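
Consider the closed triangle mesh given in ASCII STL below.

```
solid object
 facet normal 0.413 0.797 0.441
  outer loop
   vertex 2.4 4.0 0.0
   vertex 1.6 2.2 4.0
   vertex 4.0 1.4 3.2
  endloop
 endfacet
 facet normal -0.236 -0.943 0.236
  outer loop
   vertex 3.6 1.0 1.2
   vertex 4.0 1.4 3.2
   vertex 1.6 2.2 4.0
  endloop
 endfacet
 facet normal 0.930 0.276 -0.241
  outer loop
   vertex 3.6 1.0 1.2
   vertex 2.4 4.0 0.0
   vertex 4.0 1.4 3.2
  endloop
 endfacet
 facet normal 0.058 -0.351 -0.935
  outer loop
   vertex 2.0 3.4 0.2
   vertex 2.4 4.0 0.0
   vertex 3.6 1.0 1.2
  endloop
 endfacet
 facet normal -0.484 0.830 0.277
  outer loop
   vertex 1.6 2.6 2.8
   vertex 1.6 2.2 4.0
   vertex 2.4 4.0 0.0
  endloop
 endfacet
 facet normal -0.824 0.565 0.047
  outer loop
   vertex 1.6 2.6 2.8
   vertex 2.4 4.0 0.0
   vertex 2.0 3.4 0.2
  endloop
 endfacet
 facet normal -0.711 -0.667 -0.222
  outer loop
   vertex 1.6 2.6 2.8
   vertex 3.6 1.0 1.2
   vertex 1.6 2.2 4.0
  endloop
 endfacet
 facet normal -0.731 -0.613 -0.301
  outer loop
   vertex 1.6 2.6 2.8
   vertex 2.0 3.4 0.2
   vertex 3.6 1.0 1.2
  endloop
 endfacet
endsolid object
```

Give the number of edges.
12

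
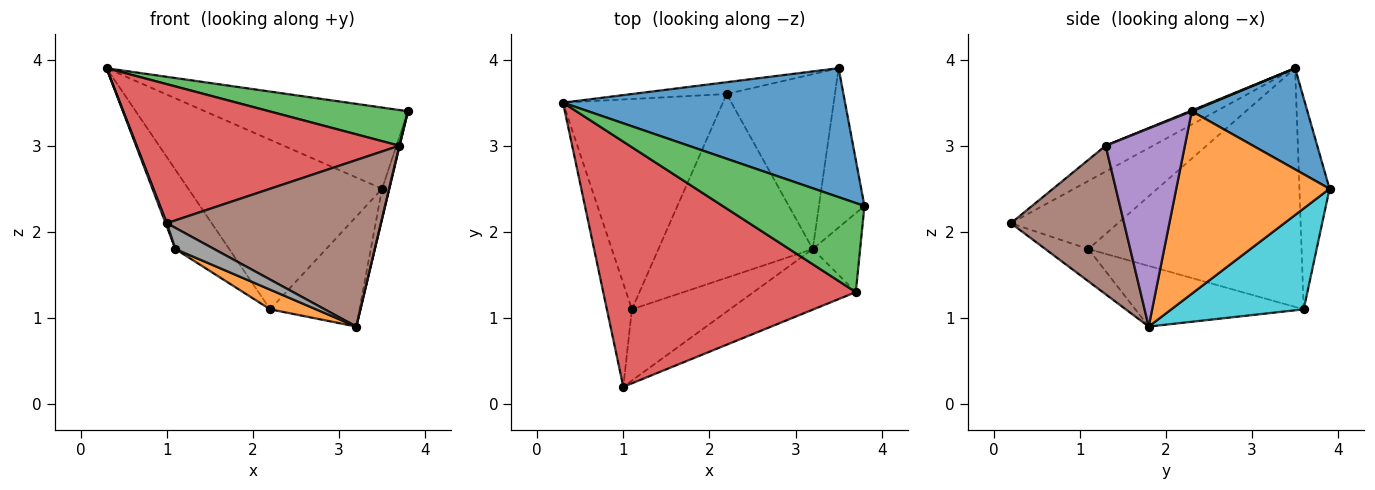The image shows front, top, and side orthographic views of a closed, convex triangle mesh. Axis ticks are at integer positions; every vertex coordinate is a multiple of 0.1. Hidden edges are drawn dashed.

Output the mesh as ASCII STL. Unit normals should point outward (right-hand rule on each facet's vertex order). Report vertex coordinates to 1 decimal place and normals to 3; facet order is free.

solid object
 facet normal 0.290 0.510 0.810
  outer loop
   vertex 3.5 3.9 2.5
   vertex 0.3 3.5 3.9
   vertex 3.8 2.3 3.4
  endloop
 endfacet
 facet normal 0.969 0.046 -0.242
  outer loop
   vertex 3.5 3.9 2.5
   vertex 3.8 2.3 3.4
   vertex 3.2 1.8 0.9
  endloop
 endfacet
 facet normal 0.005 -0.372 0.928
  outer loop
   vertex 3.7 1.3 3.0
   vertex 3.8 2.3 3.4
   vertex 0.3 3.5 3.9
  endloop
 endfacet
 facet normal -0.089 -0.491 0.866
  outer loop
   vertex 3.7 1.3 3.0
   vertex 0.3 3.5 3.9
   vertex 1.0 0.2 2.1
  endloop
 endfacet
 facet normal 0.973 -0.004 -0.233
  outer loop
   vertex 3.7 1.3 3.0
   vertex 3.2 1.8 0.9
   vertex 3.8 2.3 3.4
  endloop
 endfacet
 facet normal 0.445 -0.842 -0.306
  outer loop
   vertex 3.7 1.3 3.0
   vertex 1.0 0.2 2.1
   vertex 3.2 1.8 0.9
  endloop
 endfacet
 facet normal -0.938 -0.011 -0.345
  outer loop
   vertex 1.1 1.1 1.8
   vertex 1.0 0.2 2.1
   vertex 0.3 3.5 3.9
  endloop
 endfacet
 facet normal -0.301 -0.271 -0.914
  outer loop
   vertex 1.1 1.1 1.8
   vertex 3.2 1.8 0.9
   vertex 1.0 0.2 2.1
  endloop
 endfacet
 facet normal -0.153 0.986 -0.069
  outer loop
   vertex 2.2 3.6 1.1
   vertex 0.3 3.5 3.9
   vertex 3.5 3.9 2.5
  endloop
 endfacet
 facet normal 0.619 0.418 -0.665
  outer loop
   vertex 2.2 3.6 1.1
   vertex 3.5 3.9 2.5
   vertex 3.2 1.8 0.9
  endloop
 endfacet
 facet normal -0.813 0.205 -0.545
  outer loop
   vertex 2.2 3.6 1.1
   vertex 1.1 1.1 1.8
   vertex 0.3 3.5 3.9
  endloop
 endfacet
 facet normal -0.364 -0.099 -0.926
  outer loop
   vertex 2.2 3.6 1.1
   vertex 3.2 1.8 0.9
   vertex 1.1 1.1 1.8
  endloop
 endfacet
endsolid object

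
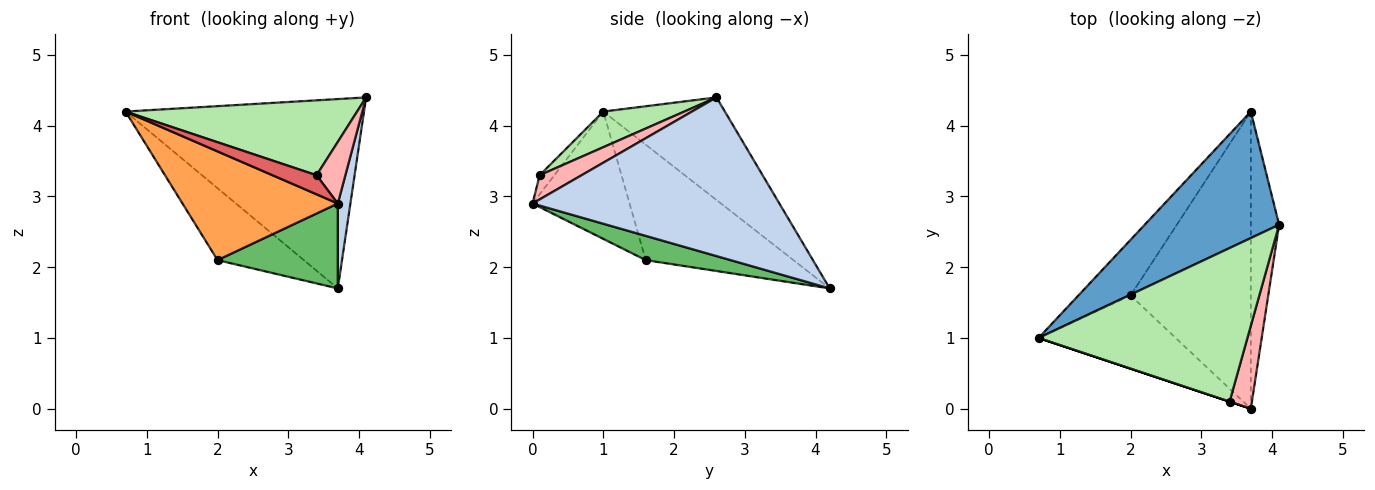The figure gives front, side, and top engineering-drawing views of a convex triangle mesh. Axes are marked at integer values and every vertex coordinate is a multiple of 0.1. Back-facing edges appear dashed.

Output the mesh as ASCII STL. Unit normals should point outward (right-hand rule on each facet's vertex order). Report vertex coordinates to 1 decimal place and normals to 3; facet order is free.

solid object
 facet normal -0.390 0.766 0.511
  outer loop
   vertex 3.7 4.2 1.7
   vertex 0.7 1.0 4.2
   vertex 4.1 2.6 4.4
  endloop
 endfacet
 facet normal 0.983 -0.050 -0.175
  outer loop
   vertex 3.7 4.2 1.7
   vertex 4.1 2.6 4.4
   vertex 3.7 0.0 2.9
  endloop
 endfacet
 facet normal -0.460 -0.737 -0.495
  outer loop
   vertex 2.0 1.6 2.1
   vertex 3.7 0.0 2.9
   vertex 0.7 1.0 4.2
  endloop
 endfacet
 facet normal -0.804 0.470 -0.364
  outer loop
   vertex 2.0 1.6 2.1
   vertex 0.7 1.0 4.2
   vertex 3.7 4.2 1.7
  endloop
 endfacet
 facet normal 0.190 -0.270 -0.944
  outer loop
   vertex 2.0 1.6 2.1
   vertex 3.7 4.2 1.7
   vertex 3.7 0.0 2.9
  endloop
 endfacet
 facet normal 0.152 -0.433 0.888
  outer loop
   vertex 3.4 0.1 3.3
   vertex 4.1 2.6 4.4
   vertex 0.7 1.0 4.2
  endloop
 endfacet
 facet normal -0.316 -0.949 0.000
  outer loop
   vertex 3.4 0.1 3.3
   vertex 0.7 1.0 4.2
   vertex 3.7 0.0 2.9
  endloop
 endfacet
 facet normal 0.657 -0.450 0.605
  outer loop
   vertex 3.4 0.1 3.3
   vertex 3.7 0.0 2.9
   vertex 4.1 2.6 4.4
  endloop
 endfacet
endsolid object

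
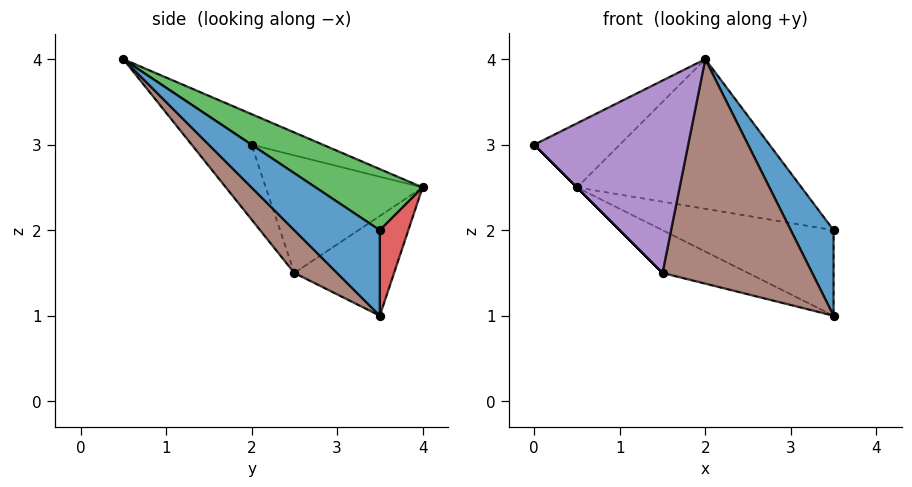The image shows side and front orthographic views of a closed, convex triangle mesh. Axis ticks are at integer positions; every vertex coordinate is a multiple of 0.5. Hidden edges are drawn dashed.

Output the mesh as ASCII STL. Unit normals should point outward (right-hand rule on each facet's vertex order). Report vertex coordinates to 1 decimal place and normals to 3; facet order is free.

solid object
 facet normal 0.894 -0.447 0.000
  outer loop
   vertex 3.5 3.5 1.0
   vertex 3.5 3.5 2.0
   vertex 2.0 0.5 4.0
  endloop
 endfacet
 facet normal -0.243 0.292 0.925
  outer loop
   vertex 0.5 4.0 2.5
   vertex 0.0 2.0 3.0
   vertex 2.0 0.5 4.0
  endloop
 endfacet
 facet normal 0.220 0.462 0.859
  outer loop
   vertex 0.5 4.0 2.5
   vertex 2.0 0.5 4.0
   vertex 3.5 3.5 2.0
  endloop
 endfacet
 facet normal 0.164 0.986 0.000
  outer loop
   vertex 0.5 4.0 2.5
   vertex 3.5 3.5 2.0
   vertex 3.5 3.5 1.0
  endloop
 endfacet
 facet normal -0.301 -0.773 -0.558
  outer loop
   vertex 1.5 2.5 1.5
   vertex 2.0 0.5 4.0
   vertex 0.0 2.0 3.0
  endloop
 endfacet
 facet normal 0.212 -0.742 -0.636
  outer loop
   vertex 1.5 2.5 1.5
   vertex 3.5 3.5 1.0
   vertex 2.0 0.5 4.0
  endloop
 endfacet
 facet normal -0.707 0.000 -0.707
  outer loop
   vertex 1.5 2.5 1.5
   vertex 0.0 2.0 3.0
   vertex 0.5 4.0 2.5
  endloop
 endfacet
 facet normal -0.379 0.325 -0.866
  outer loop
   vertex 1.5 2.5 1.5
   vertex 0.5 4.0 2.5
   vertex 3.5 3.5 1.0
  endloop
 endfacet
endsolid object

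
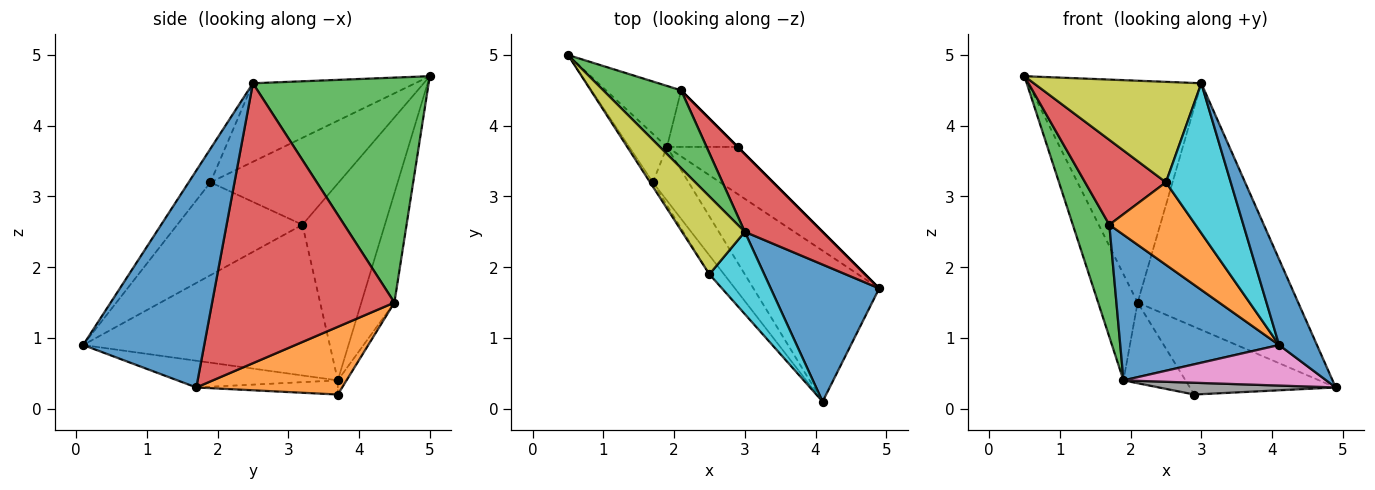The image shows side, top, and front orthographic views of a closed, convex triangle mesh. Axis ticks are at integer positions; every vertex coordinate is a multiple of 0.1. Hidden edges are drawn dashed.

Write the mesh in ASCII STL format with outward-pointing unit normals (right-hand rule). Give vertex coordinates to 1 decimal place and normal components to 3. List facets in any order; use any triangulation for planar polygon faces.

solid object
 facet normal 0.861 -0.269 0.431
  outer loop
   vertex 3.0 2.5 4.6
   vertex 4.1 0.1 0.9
   vertex 4.9 1.7 0.3
  endloop
 endfacet
 facet normal 0.707 0.707 0.000
  outer loop
   vertex 2.1 4.5 1.5
   vertex 4.9 1.7 0.3
   vertex 2.9 3.7 0.2
  endloop
 endfacet
 facet normal 0.691 0.682 0.239
  outer loop
   vertex 2.1 4.5 1.5
   vertex 0.5 5.0 4.7
   vertex 3.0 2.5 4.6
  endloop
 endfacet
 facet normal 0.735 0.647 0.204
  outer loop
   vertex 2.1 4.5 1.5
   vertex 3.0 2.5 4.6
   vertex 4.9 1.7 0.3
  endloop
 endfacet
 facet normal -0.588 0.702 -0.403
  outer loop
   vertex 1.9 3.7 0.4
   vertex 0.5 5.0 4.7
   vertex 2.1 4.5 1.5
  endloop
 endfacet
 facet normal -0.114 0.813 -0.571
  outer loop
   vertex 1.9 3.7 0.4
   vertex 2.1 4.5 1.5
   vertex 2.9 3.7 0.2
  endloop
 endfacet
 facet normal -0.201 -0.254 -0.946
  outer loop
   vertex 1.9 3.7 0.4
   vertex 4.9 1.7 0.3
   vertex 4.1 0.1 0.9
  endloop
 endfacet
 facet normal -0.190 -0.238 -0.952
  outer loop
   vertex 1.9 3.7 0.4
   vertex 2.9 3.7 0.2
   vertex 4.9 1.7 0.3
  endloop
 endfacet
 facet normal -0.608 -0.628 0.486
  outer loop
   vertex 2.5 1.9 3.2
   vertex 3.0 2.5 4.6
   vertex 0.5 5.0 4.7
  endloop
 endfacet
 facet normal -0.283 -0.841 0.461
  outer loop
   vertex 2.5 1.9 3.2
   vertex 4.1 0.1 0.9
   vertex 3.0 2.5 4.6
  endloop
 endfacet
 facet normal -0.824 -0.531 -0.196
  outer loop
   vertex 1.7 3.2 2.6
   vertex 1.9 3.7 0.4
   vertex 4.1 0.1 0.9
  endloop
 endfacet
 facet normal -0.817 -0.562 -0.128
  outer loop
   vertex 1.7 3.2 2.6
   vertex 4.1 0.1 0.9
   vertex 2.5 1.9 3.2
  endloop
 endfacet
 facet normal -0.901 -0.399 -0.173
  outer loop
   vertex 1.7 3.2 2.6
   vertex 0.5 5.0 4.7
   vertex 1.9 3.7 0.4
  endloop
 endfacet
 facet normal -0.846 -0.533 -0.027
  outer loop
   vertex 1.7 3.2 2.6
   vertex 2.5 1.9 3.2
   vertex 0.5 5.0 4.7
  endloop
 endfacet
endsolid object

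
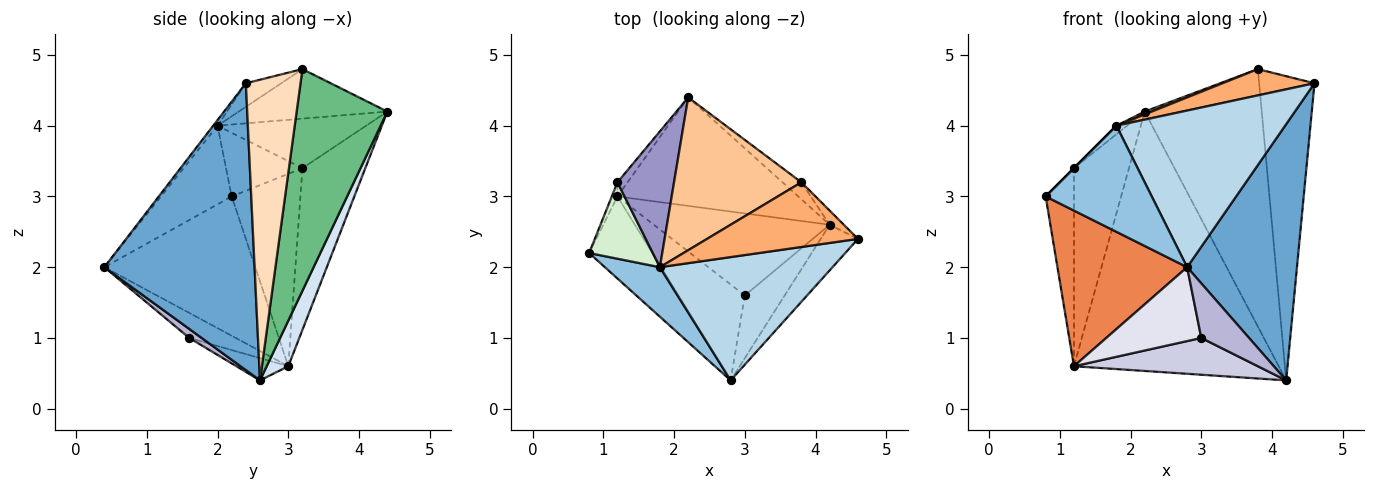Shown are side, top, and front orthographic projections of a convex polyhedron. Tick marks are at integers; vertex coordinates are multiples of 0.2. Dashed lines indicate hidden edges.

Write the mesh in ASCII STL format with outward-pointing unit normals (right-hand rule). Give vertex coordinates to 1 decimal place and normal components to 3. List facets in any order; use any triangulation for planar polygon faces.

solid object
 facet normal 0.803 -0.587 -0.104
  outer loop
   vertex 2.8 0.4 2.0
   vertex 4.2 2.6 0.4
   vertex 4.6 2.4 4.6
  endloop
 endfacet
 facet normal -0.517 -0.776 0.362
  outer loop
   vertex 1.8 2.0 4.0
   vertex 0.8 2.2 3.0
   vertex 2.8 0.4 2.0
  endloop
 endfacet
 facet normal -0.020 -0.786 0.618
  outer loop
   vertex 1.8 2.0 4.0
   vertex 2.8 0.4 2.0
   vertex 4.6 2.4 4.6
  endloop
 endfacet
 facet normal 0.097 0.918 -0.384
  outer loop
   vertex 1.2 3.0 0.6
   vertex 2.2 4.4 4.2
   vertex 4.2 2.6 0.4
  endloop
 endfacet
 facet normal -0.717 -0.616 -0.325
  outer loop
   vertex 1.2 3.0 0.6
   vertex 2.8 0.4 2.0
   vertex 0.8 2.2 3.0
  endloop
 endfacet
 facet normal -0.143 -0.372 0.917
  outer loop
   vertex 3.8 3.2 4.8
   vertex 1.8 2.0 4.0
   vertex 4.6 2.4 4.6
  endloop
 endfacet
 facet normal -0.362 -0.017 0.932
  outer loop
   vertex 3.8 3.2 4.8
   vertex 2.2 4.4 4.2
   vertex 1.8 2.0 4.0
  endloop
 endfacet
 facet normal 0.703 0.711 -0.033
  outer loop
   vertex 3.8 3.2 4.8
   vertex 4.6 2.4 4.6
   vertex 4.2 2.6 0.4
  endloop
 endfacet
 facet normal 0.612 0.789 -0.052
  outer loop
   vertex 3.8 3.2 4.8
   vertex 4.2 2.6 0.4
   vertex 2.2 4.4 4.2
  endloop
 endfacet
 facet normal -0.924 0.381 -0.027
  outer loop
   vertex 1.2 3.2 3.4
   vertex 1.2 3.0 0.6
   vertex 0.8 2.2 3.0
  endloop
 endfacet
 facet normal -0.752 0.658 -0.047
  outer loop
   vertex 1.2 3.2 3.4
   vertex 2.2 4.4 4.2
   vertex 1.2 3.0 0.6
  endloop
 endfacet
 facet normal -0.707 0.000 0.707
  outer loop
   vertex 1.2 3.2 3.4
   vertex 0.8 2.2 3.0
   vertex 1.8 2.0 4.0
  endloop
 endfacet
 facet normal -0.658 0.047 0.752
  outer loop
   vertex 1.2 3.2 3.4
   vertex 1.8 2.0 4.0
   vertex 2.2 4.4 4.2
  endloop
 endfacet
 facet normal 0.168 -0.647 -0.743
  outer loop
   vertex 3.0 1.6 1.0
   vertex 4.2 2.6 0.4
   vertex 2.8 0.4 2.0
  endloop
 endfacet
 facet normal -0.115 -0.406 -0.906
  outer loop
   vertex 3.0 1.6 1.0
   vertex 1.2 3.0 0.6
   vertex 4.2 2.6 0.4
  endloop
 endfacet
 facet normal -0.286 -0.585 -0.759
  outer loop
   vertex 3.0 1.6 1.0
   vertex 2.8 0.4 2.0
   vertex 1.2 3.0 0.6
  endloop
 endfacet
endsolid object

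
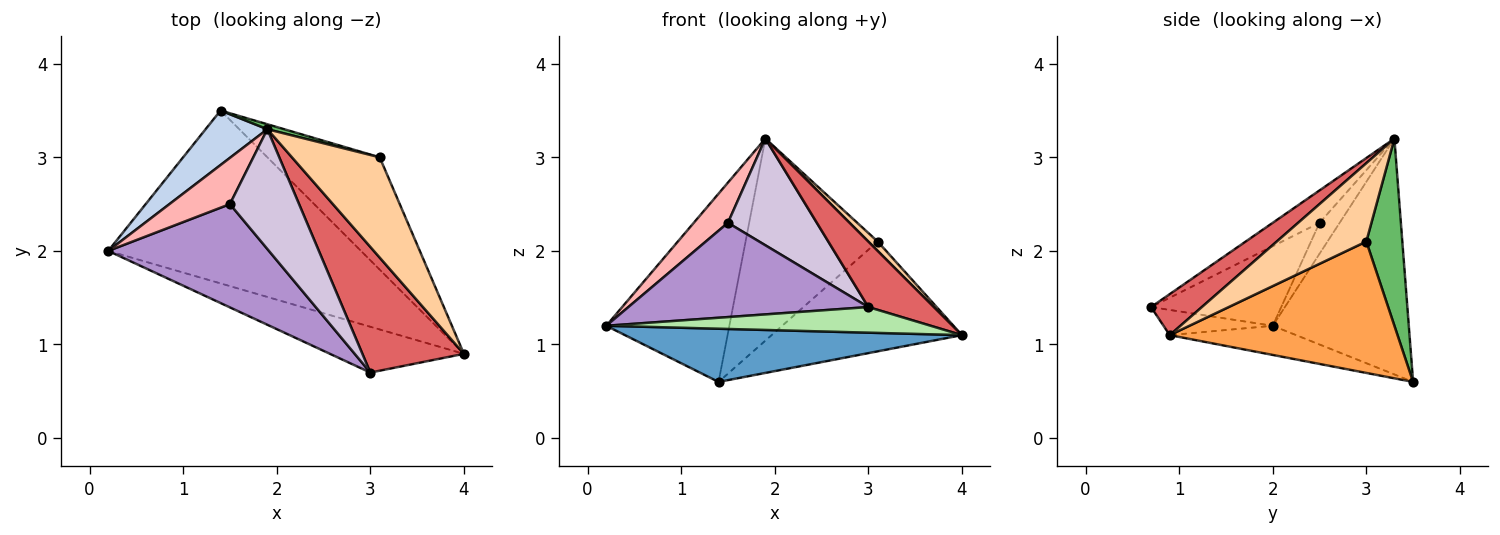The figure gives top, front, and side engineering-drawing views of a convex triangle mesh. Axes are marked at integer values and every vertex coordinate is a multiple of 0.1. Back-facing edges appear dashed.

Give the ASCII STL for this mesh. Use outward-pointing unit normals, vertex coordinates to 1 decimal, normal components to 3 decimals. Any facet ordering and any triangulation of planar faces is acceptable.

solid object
 facet normal -0.110 -0.292 -0.950
  outer loop
   vertex 1.4 3.5 0.6
   vertex 4.0 0.9 1.1
   vertex 0.2 2.0 1.2
  endloop
 endfacet
 facet normal -0.728 0.659 0.191
  outer loop
   vertex 1.9 3.3 3.2
   vertex 1.4 3.5 0.6
   vertex 0.2 2.0 1.2
  endloop
 endfacet
 facet normal 0.642 0.536 -0.548
  outer loop
   vertex 3.1 3.0 2.1
   vertex 4.0 0.9 1.1
   vertex 1.4 3.5 0.6
  endloop
 endfacet
 facet normal 0.665 -0.069 0.744
  outer loop
   vertex 3.1 3.0 2.1
   vertex 1.9 3.3 3.2
   vertex 4.0 0.9 1.1
  endloop
 endfacet
 facet normal 0.263 0.965 0.024
  outer loop
   vertex 3.1 3.0 2.1
   vertex 1.4 3.5 0.6
   vertex 1.9 3.3 3.2
  endloop
 endfacet
 facet normal -0.162 -0.482 -0.861
  outer loop
   vertex 3.0 0.7 1.4
   vertex 0.2 2.0 1.2
   vertex 4.0 0.9 1.1
  endloop
 endfacet
 facet normal 0.337 -0.435 0.835
  outer loop
   vertex 3.0 0.7 1.4
   vertex 4.0 0.9 1.1
   vertex 1.9 3.3 3.2
  endloop
 endfacet
 facet normal -0.360 -0.612 0.704
  outer loop
   vertex 1.5 2.5 2.3
   vertex 1.9 3.3 3.2
   vertex 0.2 2.0 1.2
  endloop
 endfacet
 facet normal -0.343 -0.633 0.694
  outer loop
   vertex 1.5 2.5 2.3
   vertex 0.2 2.0 1.2
   vertex 3.0 0.7 1.4
  endloop
 endfacet
 facet normal -0.330 -0.628 0.705
  outer loop
   vertex 1.5 2.5 2.3
   vertex 3.0 0.7 1.4
   vertex 1.9 3.3 3.2
  endloop
 endfacet
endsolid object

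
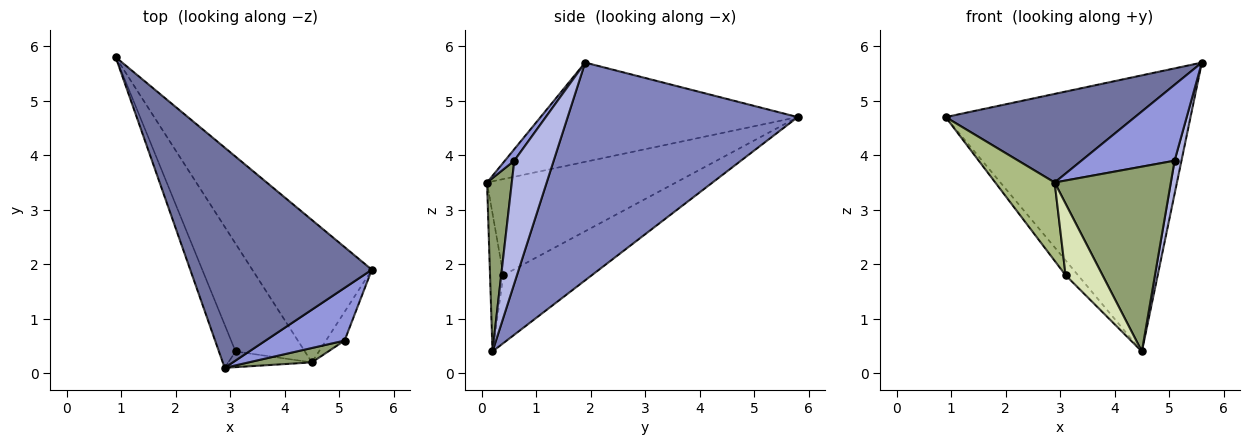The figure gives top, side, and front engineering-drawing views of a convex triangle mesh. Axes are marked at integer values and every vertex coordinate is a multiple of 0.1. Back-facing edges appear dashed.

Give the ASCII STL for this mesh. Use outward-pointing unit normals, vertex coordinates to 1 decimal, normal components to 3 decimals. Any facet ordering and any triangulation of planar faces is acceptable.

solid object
 facet normal -0.452 -0.333 0.827
  outer loop
   vertex 2.9 0.1 3.5
   vertex 5.6 1.9 5.7
   vertex 0.9 5.8 4.7
  endloop
 endfacet
 facet normal 0.641 0.682 -0.352
  outer loop
   vertex 4.5 0.2 0.4
   vertex 0.9 5.8 4.7
   vertex 5.6 1.9 5.7
  endloop
 endfacet
 facet normal 0.083 -0.819 0.568
  outer loop
   vertex 5.1 0.6 3.9
   vertex 5.6 1.9 5.7
   vertex 2.9 0.1 3.5
  endloop
 endfacet
 facet normal 0.974 -0.170 -0.148
  outer loop
   vertex 5.1 0.6 3.9
   vertex 4.5 0.2 0.4
   vertex 5.6 1.9 5.7
  endloop
 endfacet
 facet normal 0.208 -0.975 0.076
  outer loop
   vertex 5.1 0.6 3.9
   vertex 2.9 0.1 3.5
   vertex 4.5 0.2 0.4
  endloop
 endfacet
 facet normal -0.941 -0.296 -0.163
  outer loop
   vertex 3.1 0.4 1.8
   vertex 2.9 0.1 3.5
   vertex 0.9 5.8 4.7
  endloop
 endfacet
 facet normal -0.697 0.098 -0.711
  outer loop
   vertex 3.1 0.4 1.8
   vertex 0.9 5.8 4.7
   vertex 4.5 0.2 0.4
  endloop
 endfacet
 facet normal -0.333 -0.921 -0.202
  outer loop
   vertex 3.1 0.4 1.8
   vertex 4.5 0.2 0.4
   vertex 2.9 0.1 3.5
  endloop
 endfacet
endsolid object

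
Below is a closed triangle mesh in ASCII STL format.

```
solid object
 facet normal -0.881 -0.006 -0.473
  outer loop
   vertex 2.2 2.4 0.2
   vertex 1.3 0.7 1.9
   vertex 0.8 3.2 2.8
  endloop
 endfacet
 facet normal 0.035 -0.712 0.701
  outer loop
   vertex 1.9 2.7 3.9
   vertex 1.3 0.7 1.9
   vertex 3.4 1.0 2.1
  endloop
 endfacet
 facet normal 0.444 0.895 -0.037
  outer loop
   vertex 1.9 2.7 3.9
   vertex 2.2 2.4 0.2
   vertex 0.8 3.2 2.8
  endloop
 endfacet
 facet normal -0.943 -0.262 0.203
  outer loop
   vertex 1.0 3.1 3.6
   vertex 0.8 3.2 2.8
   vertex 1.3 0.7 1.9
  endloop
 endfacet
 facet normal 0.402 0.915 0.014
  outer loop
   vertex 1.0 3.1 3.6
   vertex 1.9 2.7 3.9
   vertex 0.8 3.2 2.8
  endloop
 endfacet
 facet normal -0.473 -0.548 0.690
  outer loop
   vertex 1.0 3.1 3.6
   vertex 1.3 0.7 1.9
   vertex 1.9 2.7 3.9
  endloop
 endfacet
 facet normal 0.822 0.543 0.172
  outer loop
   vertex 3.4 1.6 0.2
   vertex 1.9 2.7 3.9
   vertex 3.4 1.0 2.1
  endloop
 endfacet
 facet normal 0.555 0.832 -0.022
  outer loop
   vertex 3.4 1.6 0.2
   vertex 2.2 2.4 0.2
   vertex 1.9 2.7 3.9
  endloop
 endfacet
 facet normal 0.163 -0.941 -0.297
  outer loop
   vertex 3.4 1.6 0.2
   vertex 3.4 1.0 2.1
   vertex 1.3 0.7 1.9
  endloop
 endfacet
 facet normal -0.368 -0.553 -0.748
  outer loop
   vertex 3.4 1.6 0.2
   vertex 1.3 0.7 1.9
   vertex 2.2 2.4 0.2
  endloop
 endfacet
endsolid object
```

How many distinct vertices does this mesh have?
7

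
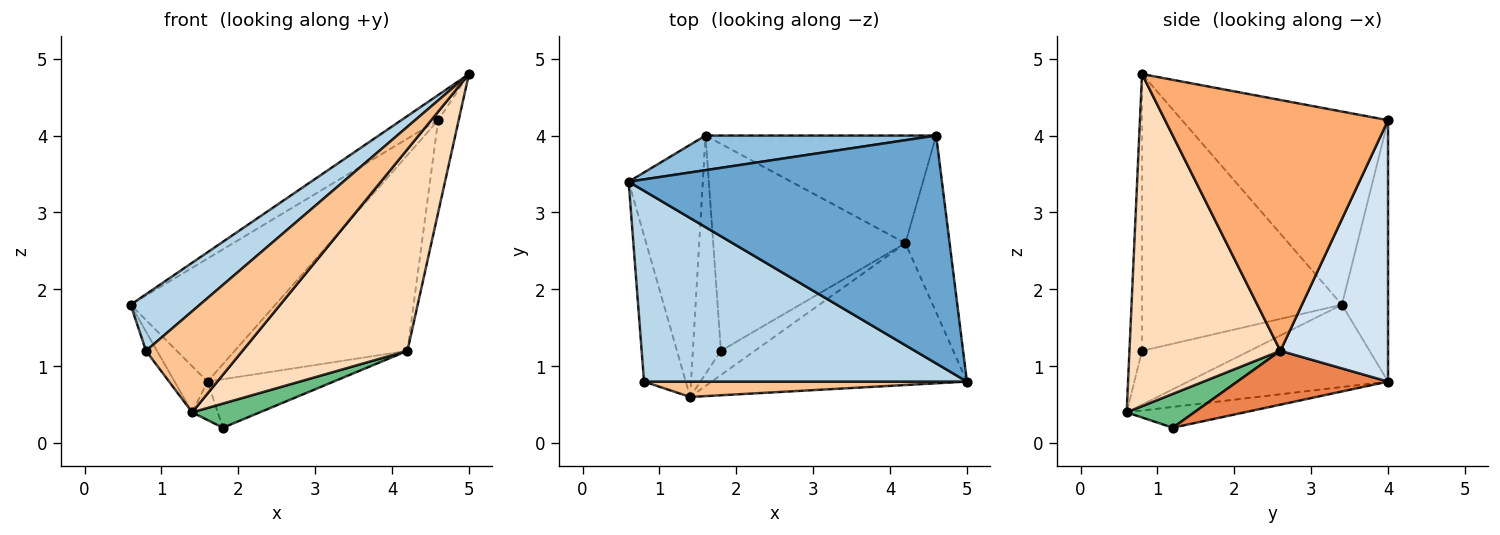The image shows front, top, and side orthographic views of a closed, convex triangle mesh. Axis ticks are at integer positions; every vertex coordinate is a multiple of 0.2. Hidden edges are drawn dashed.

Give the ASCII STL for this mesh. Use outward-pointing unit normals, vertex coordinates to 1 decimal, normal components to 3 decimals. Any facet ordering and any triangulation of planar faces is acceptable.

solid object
 facet normal -0.523 0.094 0.847
  outer loop
   vertex 4.6 4.0 4.2
   vertex 0.6 3.4 1.8
   vertex 5.0 0.8 4.8
  endloop
 endfacet
 facet normal -0.293 0.920 0.259
  outer loop
   vertex 1.6 4.0 0.8
   vertex 0.6 3.4 1.8
   vertex 4.6 4.0 4.2
  endloop
 endfacet
 facet normal -0.635 -0.220 0.741
  outer loop
   vertex 0.8 0.8 1.2
   vertex 5.0 0.8 4.8
   vertex 0.6 3.4 1.8
  endloop
 endfacet
 facet normal 0.479 0.769 -0.423
  outer loop
   vertex 4.2 2.6 1.2
   vertex 1.6 4.0 0.8
   vertex 4.6 4.0 4.2
  endloop
 endfacet
 facet normal 0.263 0.220 -0.939
  outer loop
   vertex 4.2 2.6 1.2
   vertex 1.8 1.2 0.2
   vertex 1.6 4.0 0.8
  endloop
 endfacet
 facet normal 0.981 0.090 -0.173
  outer loop
   vertex 4.2 2.6 1.2
   vertex 4.6 4.0 4.2
   vertex 5.0 0.8 4.8
  endloop
 endfacet
 facet normal -0.128 -0.981 0.149
  outer loop
   vertex 1.4 0.6 0.4
   vertex 5.0 0.8 4.8
   vertex 0.8 0.8 1.2
  endloop
 endfacet
 facet normal 0.599 -0.655 -0.461
  outer loop
   vertex 1.4 0.6 0.4
   vertex 4.2 2.6 1.2
   vertex 5.0 0.8 4.8
  endloop
 endfacet
 facet normal 0.577 -0.577 -0.577
  outer loop
   vertex 1.4 0.6 0.4
   vertex 1.8 1.2 0.2
   vertex 4.2 2.6 1.2
  endloop
 endfacet
 facet normal -0.591 0.128 -0.796
  outer loop
   vertex 1.4 0.6 0.4
   vertex 1.6 4.0 0.8
   vertex 1.8 1.2 0.2
  endloop
 endfacet
 facet normal -0.737 0.122 -0.664
  outer loop
   vertex 1.4 0.6 0.4
   vertex 0.6 3.4 1.8
   vertex 1.6 4.0 0.8
  endloop
 endfacet
 facet normal -0.788 0.080 -0.611
  outer loop
   vertex 1.4 0.6 0.4
   vertex 0.8 0.8 1.2
   vertex 0.6 3.4 1.8
  endloop
 endfacet
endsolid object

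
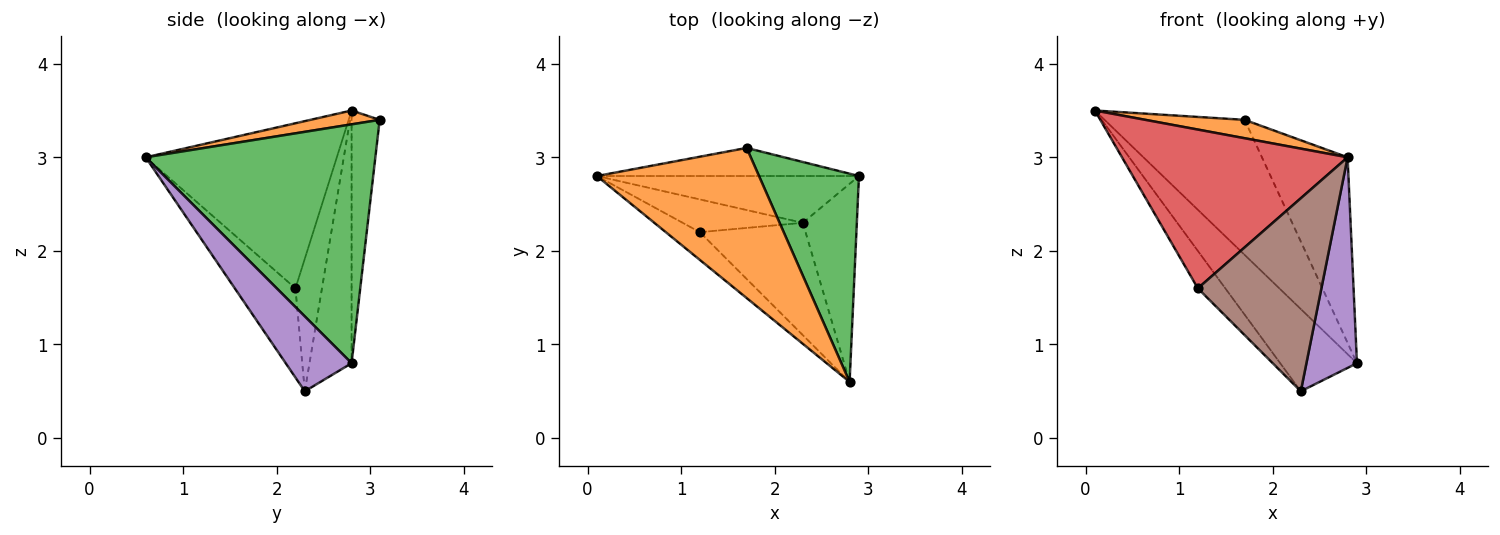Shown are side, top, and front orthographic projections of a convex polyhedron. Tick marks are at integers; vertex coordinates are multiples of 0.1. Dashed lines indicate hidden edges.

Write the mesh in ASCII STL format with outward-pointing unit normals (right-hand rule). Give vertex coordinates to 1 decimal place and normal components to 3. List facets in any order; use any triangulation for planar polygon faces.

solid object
 facet normal -0.193 0.961 -0.200
  outer loop
   vertex 1.7 3.1 3.4
   vertex 2.9 2.8 0.8
   vertex 0.1 2.8 3.5
  endloop
 endfacet
 facet normal 0.085 -0.121 0.989
  outer loop
   vertex 1.7 3.1 3.4
   vertex 0.1 2.8 3.5
   vertex 2.8 0.6 3.0
  endloop
 endfacet
 facet normal 0.872 0.325 0.365
  outer loop
   vertex 1.7 3.1 3.4
   vertex 2.8 0.6 3.0
   vertex 2.9 2.8 0.8
  endloop
 endfacet
 facet normal -0.641 -0.756 -0.132
  outer loop
   vertex 1.2 2.2 1.6
   vertex 2.8 0.6 3.0
   vertex 0.1 2.8 3.5
  endloop
 endfacet
 facet normal 0.689 -0.528 -0.497
  outer loop
   vertex 2.3 2.3 0.5
   vertex 2.9 2.8 0.8
   vertex 2.8 0.6 3.0
  endloop
 endfacet
 facet normal -0.391 -0.796 -0.463
  outer loop
   vertex 2.3 2.3 0.5
   vertex 2.8 0.6 3.0
   vertex 1.2 2.2 1.6
  endloop
 endfacet
 facet normal -0.430 0.784 -0.446
  outer loop
   vertex 2.3 2.3 0.5
   vertex 0.1 2.8 3.5
   vertex 2.9 2.8 0.8
  endloop
 endfacet
 facet normal -0.588 0.609 -0.533
  outer loop
   vertex 2.3 2.3 0.5
   vertex 1.2 2.2 1.6
   vertex 0.1 2.8 3.5
  endloop
 endfacet
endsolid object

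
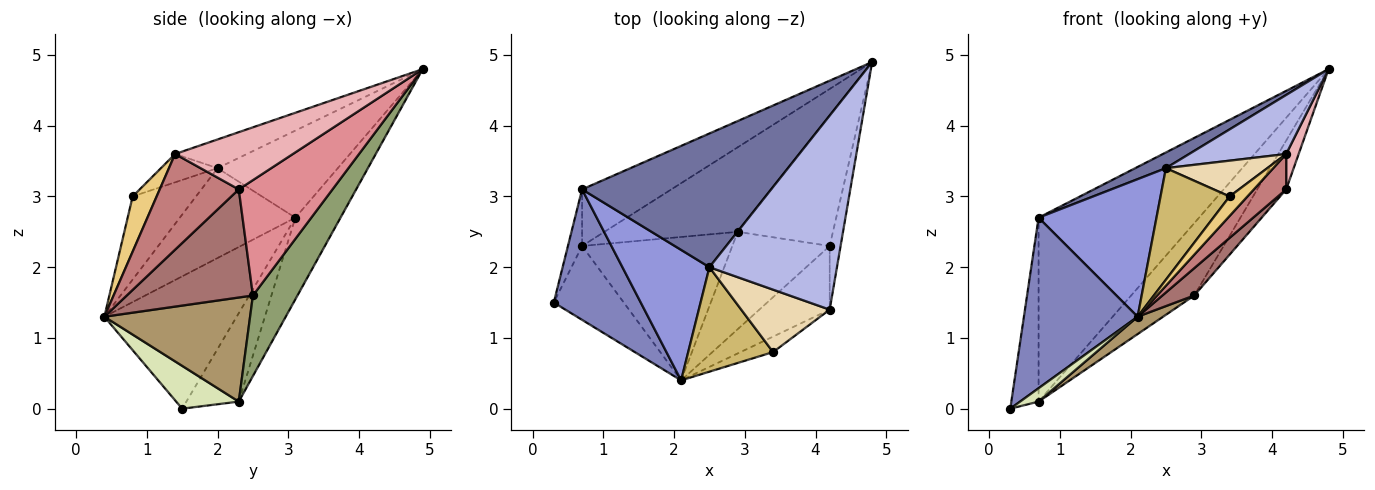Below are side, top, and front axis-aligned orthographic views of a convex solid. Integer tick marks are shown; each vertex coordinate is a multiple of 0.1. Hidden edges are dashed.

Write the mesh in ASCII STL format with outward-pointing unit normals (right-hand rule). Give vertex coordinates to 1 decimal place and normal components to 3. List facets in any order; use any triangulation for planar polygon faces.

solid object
 facet normal -0.416 -0.106 0.903
  outer loop
   vertex 0.7 3.1 2.7
   vertex 2.5 2.0 3.4
   vertex 4.8 4.9 4.8
  endloop
 endfacet
 facet normal -0.679 -0.583 0.446
  outer loop
   vertex 0.7 3.1 2.7
   vertex 0.3 1.5 0.0
   vertex 2.1 0.4 1.3
  endloop
 endfacet
 facet normal -0.579 -0.591 0.561
  outer loop
   vertex 0.7 3.1 2.7
   vertex 2.1 0.4 1.3
   vertex 2.5 2.0 3.4
  endloop
 endfacet
 facet normal -0.210 -0.285 0.935
  outer loop
   vertex 4.2 1.4 3.6
   vertex 4.8 4.9 4.8
   vertex 2.5 2.0 3.4
  endloop
 endfacet
 facet normal 0.417 0.591 -0.691
  outer loop
   vertex 0.7 2.3 0.1
   vertex 4.8 4.9 4.8
   vertex 2.9 2.5 1.6
  endloop
 endfacet
 facet normal -0.878 0.457 -0.141
  outer loop
   vertex 0.7 2.3 0.1
   vertex 0.3 1.5 0.0
   vertex 0.7 3.1 2.7
  endloop
 endfacet
 facet normal -0.260 0.923 -0.284
  outer loop
   vertex 0.7 2.3 0.1
   vertex 0.7 3.1 2.7
   vertex 4.8 4.9 4.8
  endloop
 endfacet
 facet normal 0.516 -0.152 -0.843
  outer loop
   vertex 0.7 2.3 0.1
   vertex 2.1 0.4 1.3
   vertex 0.3 1.5 0.0
  endloop
 endfacet
 facet normal 0.567 -0.099 -0.818
  outer loop
   vertex 0.7 2.3 0.1
   vertex 2.9 2.5 1.6
   vertex 2.1 0.4 1.3
  endloop
 endfacet
 facet normal -0.556 -0.607 0.568
  outer loop
   vertex 3.4 0.8 3.0
   vertex 2.5 2.0 3.4
   vertex 2.1 0.4 1.3
  endloop
 endfacet
 facet normal 0.725 -0.539 -0.428
  outer loop
   vertex 3.4 0.8 3.0
   vertex 2.1 0.4 1.3
   vertex 4.2 1.4 3.6
  endloop
 endfacet
 facet normal -0.267 -0.479 0.836
  outer loop
   vertex 3.4 0.8 3.0
   vertex 4.2 1.4 3.6
   vertex 2.5 2.0 3.4
  endloop
 endfacet
 facet normal 0.730 -0.184 -0.658
  outer loop
   vertex 4.2 2.3 3.1
   vertex 2.1 0.4 1.3
   vertex 2.9 2.5 1.6
  endloop
 endfacet
 facet normal 0.765 -0.313 -0.563
  outer loop
   vertex 4.2 2.3 3.1
   vertex 4.2 1.4 3.6
   vertex 2.1 0.4 1.3
  endloop
 endfacet
 facet normal 0.750 0.232 -0.619
  outer loop
   vertex 4.2 2.3 3.1
   vertex 2.9 2.5 1.6
   vertex 4.8 4.9 4.8
  endloop
 endfacet
 facet normal 0.977 -0.104 -0.186
  outer loop
   vertex 4.2 2.3 3.1
   vertex 4.8 4.9 4.8
   vertex 4.2 1.4 3.6
  endloop
 endfacet
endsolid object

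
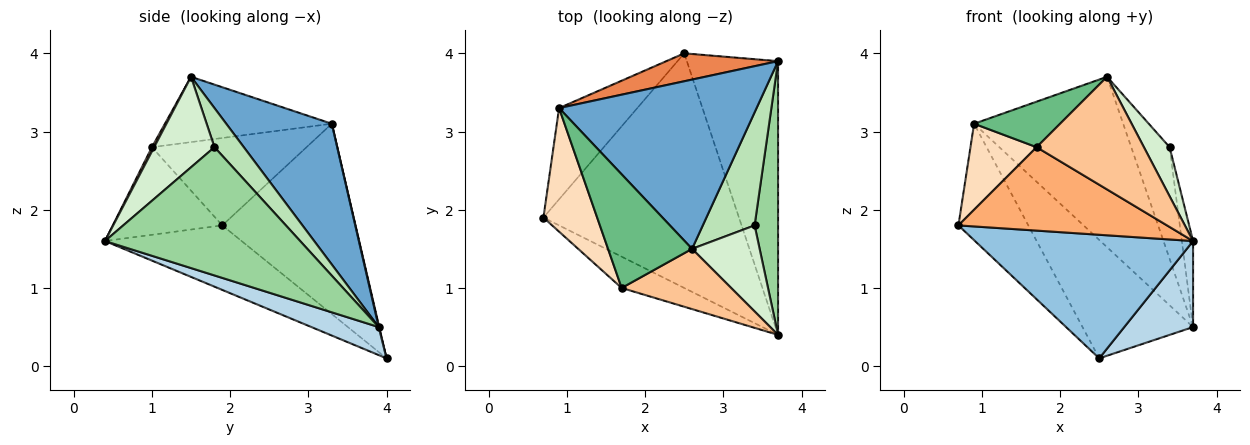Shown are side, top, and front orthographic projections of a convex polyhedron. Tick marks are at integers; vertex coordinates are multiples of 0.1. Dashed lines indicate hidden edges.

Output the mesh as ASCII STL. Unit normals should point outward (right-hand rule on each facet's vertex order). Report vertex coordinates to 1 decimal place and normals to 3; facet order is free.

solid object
 facet normal 0.449 0.634 0.630
  outer loop
   vertex 0.9 3.3 3.1
   vertex 2.6 1.5 3.7
   vertex 3.7 3.9 0.5
  endloop
 endfacet
 facet normal -0.280 -0.447 -0.849
  outer loop
   vertex 2.5 4.0 0.1
   vertex 3.7 0.4 1.6
   vertex 0.7 1.9 1.8
  endloop
 endfacet
 facet normal 0.281 -0.288 -0.916
  outer loop
   vertex 2.5 4.0 0.1
   vertex 3.7 3.9 0.5
   vertex 3.7 0.4 1.6
  endloop
 endfacet
 facet normal -0.832 0.436 -0.342
  outer loop
   vertex 2.5 4.0 0.1
   vertex 0.7 1.9 1.8
   vertex 0.9 3.3 3.1
  endloop
 endfacet
 facet normal 0.005 0.973 0.230
  outer loop
   vertex 2.5 4.0 0.1
   vertex 0.9 3.3 3.1
   vertex 3.7 3.9 0.5
  endloop
 endfacet
 facet normal -0.441 -0.840 -0.315
  outer loop
   vertex 1.7 1.0 2.8
   vertex 0.7 1.9 1.8
   vertex 3.7 0.4 1.6
  endloop
 endfacet
 facet normal 0.018 -0.882 0.471
  outer loop
   vertex 1.7 1.0 2.8
   vertex 3.7 0.4 1.6
   vertex 2.6 1.5 3.7
  endloop
 endfacet
 facet normal -0.800 -0.343 0.492
  outer loop
   vertex 1.7 1.0 2.8
   vertex 0.9 3.3 3.1
   vertex 0.7 1.9 1.8
  endloop
 endfacet
 facet normal -0.585 -0.302 0.753
  outer loop
   vertex 1.7 1.0 2.8
   vertex 2.6 1.5 3.7
   vertex 0.9 3.3 3.1
  endloop
 endfacet
 facet normal 0.982 0.056 0.180
  outer loop
   vertex 3.4 1.8 2.8
   vertex 3.7 0.4 1.6
   vertex 3.7 3.9 0.5
  endloop
 endfacet
 facet normal 0.473 0.619 0.627
  outer loop
   vertex 3.4 1.8 2.8
   vertex 3.7 3.9 0.5
   vertex 2.6 1.5 3.7
  endloop
 endfacet
 facet normal 0.758 -0.323 0.566
  outer loop
   vertex 3.4 1.8 2.8
   vertex 2.6 1.5 3.7
   vertex 3.7 0.4 1.6
  endloop
 endfacet
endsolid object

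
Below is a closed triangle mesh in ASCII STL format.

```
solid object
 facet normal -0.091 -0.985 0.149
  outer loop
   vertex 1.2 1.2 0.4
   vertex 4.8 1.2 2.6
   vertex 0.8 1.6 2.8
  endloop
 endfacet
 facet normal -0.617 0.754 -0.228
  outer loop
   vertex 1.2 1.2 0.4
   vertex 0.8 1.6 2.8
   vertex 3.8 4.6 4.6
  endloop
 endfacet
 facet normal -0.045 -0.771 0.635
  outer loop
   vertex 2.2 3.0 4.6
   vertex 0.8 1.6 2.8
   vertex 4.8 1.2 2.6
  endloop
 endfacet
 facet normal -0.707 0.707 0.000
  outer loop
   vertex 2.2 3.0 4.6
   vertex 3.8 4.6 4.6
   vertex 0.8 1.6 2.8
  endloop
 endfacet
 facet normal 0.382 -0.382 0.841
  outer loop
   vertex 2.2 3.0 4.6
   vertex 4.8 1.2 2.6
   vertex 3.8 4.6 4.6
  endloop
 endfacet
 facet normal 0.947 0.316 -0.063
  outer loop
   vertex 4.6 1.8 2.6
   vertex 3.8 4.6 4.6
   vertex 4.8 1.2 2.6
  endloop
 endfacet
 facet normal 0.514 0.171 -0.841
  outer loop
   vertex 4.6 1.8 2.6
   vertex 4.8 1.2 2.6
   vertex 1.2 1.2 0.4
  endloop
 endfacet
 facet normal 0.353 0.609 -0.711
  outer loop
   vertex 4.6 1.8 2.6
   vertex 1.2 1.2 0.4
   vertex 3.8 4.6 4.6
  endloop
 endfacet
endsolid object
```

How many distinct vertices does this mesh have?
6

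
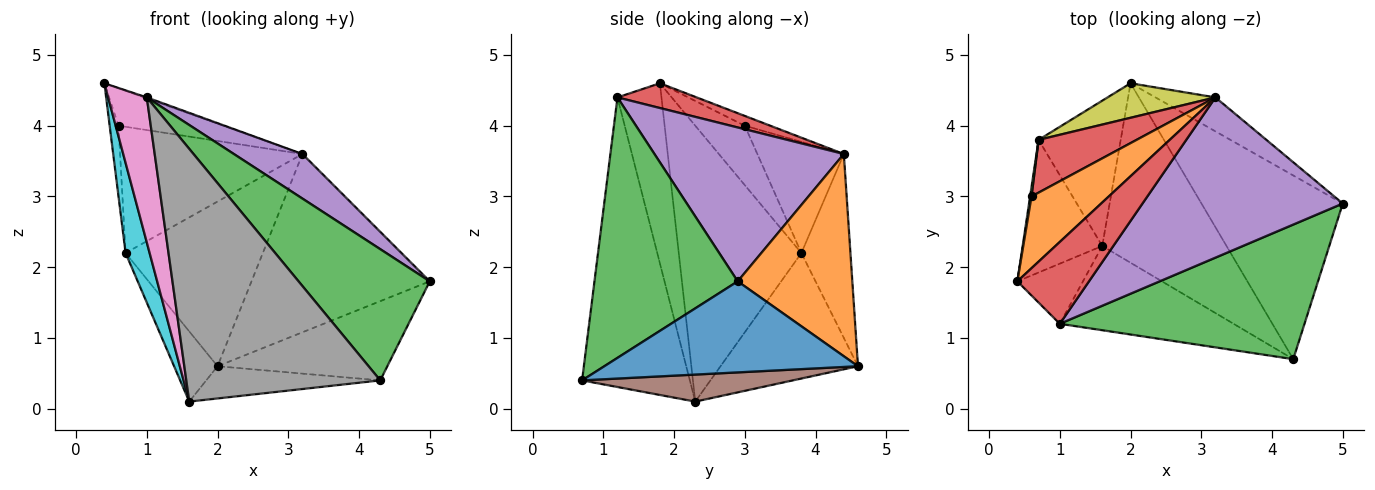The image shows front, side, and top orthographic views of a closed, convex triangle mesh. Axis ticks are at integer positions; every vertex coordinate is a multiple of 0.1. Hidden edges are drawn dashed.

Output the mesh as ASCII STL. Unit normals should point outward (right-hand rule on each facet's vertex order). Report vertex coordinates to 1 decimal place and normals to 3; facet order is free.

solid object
 facet normal 0.509 0.341 -0.790
  outer loop
   vertex 4.3 0.7 0.4
   vertex 2.0 4.6 0.6
   vertex 5.0 2.9 1.8
  endloop
 endfacet
 facet normal 0.534 0.831 -0.158
  outer loop
   vertex 3.2 4.4 3.6
   vertex 5.0 2.9 1.8
   vertex 2.0 4.6 0.6
  endloop
 endfacet
 facet normal 0.606 -0.555 0.569
  outer loop
   vertex 1.0 1.2 4.4
   vertex 4.3 0.7 0.4
   vertex 5.0 2.9 1.8
  endloop
 endfacet
 facet normal 0.327 0.012 0.945
  outer loop
   vertex 1.0 1.2 4.4
   vertex 3.2 4.4 3.6
   vertex 0.4 1.8 4.6
  endloop
 endfacet
 facet normal 0.595 -0.215 0.774
  outer loop
   vertex 1.0 1.2 4.4
   vertex 5.0 2.9 1.8
   vertex 3.2 4.4 3.6
  endloop
 endfacet
 facet normal 0.209 0.173 -0.962
  outer loop
   vertex 1.6 2.3 0.1
   vertex 2.0 4.6 0.6
   vertex 4.3 0.7 0.4
  endloop
 endfacet
 facet normal -0.725 -0.637 -0.264
  outer loop
   vertex 1.6 2.3 0.1
   vertex 1.0 1.2 4.4
   vertex 0.4 1.8 4.6
  endloop
 endfacet
 facet normal -0.466 -0.839 -0.280
  outer loop
   vertex 1.6 2.3 0.1
   vertex 4.3 0.7 0.4
   vertex 1.0 1.2 4.4
  endloop
 endfacet
 facet normal -0.330 0.924 0.194
  outer loop
   vertex 0.7 3.8 2.2
   vertex 3.2 4.4 3.6
   vertex 2.0 4.6 0.6
  endloop
 endfacet
 facet normal -0.944 -0.185 -0.272
  outer loop
   vertex 0.7 3.8 2.2
   vertex 1.6 2.3 0.1
   vertex 0.4 1.8 4.6
  endloop
 endfacet
 facet normal -0.809 0.256 -0.529
  outer loop
   vertex 0.7 3.8 2.2
   vertex 2.0 4.6 0.6
   vertex 1.6 2.3 0.1
  endloop
 endfacet
 facet normal -0.112 0.459 0.881
  outer loop
   vertex 0.6 3.0 4.0
   vertex 0.4 1.8 4.6
   vertex 3.2 4.4 3.6
  endloop
 endfacet
 facet normal -0.984 0.176 0.023
  outer loop
   vertex 0.6 3.0 4.0
   vertex 0.7 3.8 2.2
   vertex 0.4 1.8 4.6
  endloop
 endfacet
 facet normal -0.401 0.845 0.353
  outer loop
   vertex 0.6 3.0 4.0
   vertex 3.2 4.4 3.6
   vertex 0.7 3.8 2.2
  endloop
 endfacet
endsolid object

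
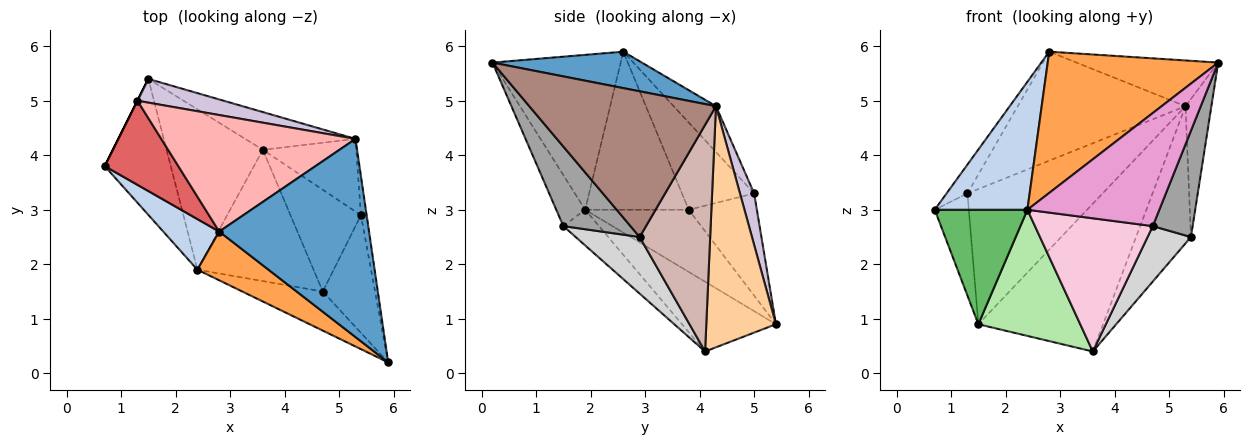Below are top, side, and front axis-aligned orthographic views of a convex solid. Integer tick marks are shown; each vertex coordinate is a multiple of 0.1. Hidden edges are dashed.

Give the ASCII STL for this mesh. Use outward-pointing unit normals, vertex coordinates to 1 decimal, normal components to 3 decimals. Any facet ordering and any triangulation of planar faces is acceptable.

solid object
 facet normal 0.231 0.219 0.948
  outer loop
   vertex 5.3 4.3 4.9
   vertex 2.8 2.6 5.9
   vertex 5.9 0.2 5.7
  endloop
 endfacet
 facet normal -0.721 -0.645 0.255
  outer loop
   vertex 2.4 1.9 3.0
   vertex 2.8 2.6 5.9
   vertex 0.7 3.8 3.0
  endloop
 endfacet
 facet normal -0.579 -0.770 0.266
  outer loop
   vertex 2.4 1.9 3.0
   vertex 5.9 0.2 5.7
   vertex 2.8 2.6 5.9
  endloop
 endfacet
 facet normal 0.476 0.852 -0.218
  outer loop
   vertex 1.5 5.4 0.9
   vertex 5.3 4.3 4.9
   vertex 3.6 4.1 0.4
  endloop
 endfacet
 facet normal -0.584 -0.523 -0.621
  outer loop
   vertex 1.5 5.4 0.9
   vertex 2.4 1.9 3.0
   vertex 0.7 3.8 3.0
  endloop
 endfacet
 facet normal -0.495 -0.537 -0.683
  outer loop
   vertex 1.5 5.4 0.9
   vertex 3.6 4.1 0.4
   vertex 2.4 1.9 3.0
  endloop
 endfacet
 facet normal -0.746 0.216 0.630
  outer loop
   vertex 1.3 5.0 3.3
   vertex 0.7 3.8 3.0
   vertex 2.8 2.6 5.9
  endloop
 endfacet
 facet normal -0.170 0.673 0.720
  outer loop
   vertex 1.3 5.0 3.3
   vertex 2.8 2.6 5.9
   vertex 5.3 4.3 4.9
  endloop
 endfacet
 facet normal -0.894 0.447 0.000
  outer loop
   vertex 1.3 5.0 3.3
   vertex 1.5 5.4 0.9
   vertex 0.7 3.8 3.0
  endloop
 endfacet
 facet normal 0.103 0.980 0.172
  outer loop
   vertex 1.3 5.0 3.3
   vertex 5.3 4.3 4.9
   vertex 1.5 5.4 0.9
  endloop
 endfacet
 facet normal 0.990 0.137 -0.039
  outer loop
   vertex 5.4 2.9 2.5
   vertex 5.3 4.3 4.9
   vertex 5.9 0.2 5.7
  endloop
 endfacet
 facet normal 0.750 0.584 -0.309
  outer loop
   vertex 5.4 2.9 2.5
   vertex 3.6 4.1 0.4
   vertex 5.3 4.3 4.9
  endloop
 endfacet
 facet normal -0.203 -0.925 -0.320
  outer loop
   vertex 4.7 1.5 2.7
   vertex 5.9 0.2 5.7
   vertex 2.4 1.9 3.0
  endloop
 endfacet
 facet normal -0.211 -0.696 -0.686
  outer loop
   vertex 4.7 1.5 2.7
   vertex 2.4 1.9 3.0
   vertex 3.6 4.1 0.4
  endloop
 endfacet
 facet normal 0.749 -0.445 -0.492
  outer loop
   vertex 4.7 1.5 2.7
   vertex 5.4 2.9 2.5
   vertex 5.9 0.2 5.7
  endloop
 endfacet
 facet normal 0.577 -0.391 -0.718
  outer loop
   vertex 4.7 1.5 2.7
   vertex 3.6 4.1 0.4
   vertex 5.4 2.9 2.5
  endloop
 endfacet
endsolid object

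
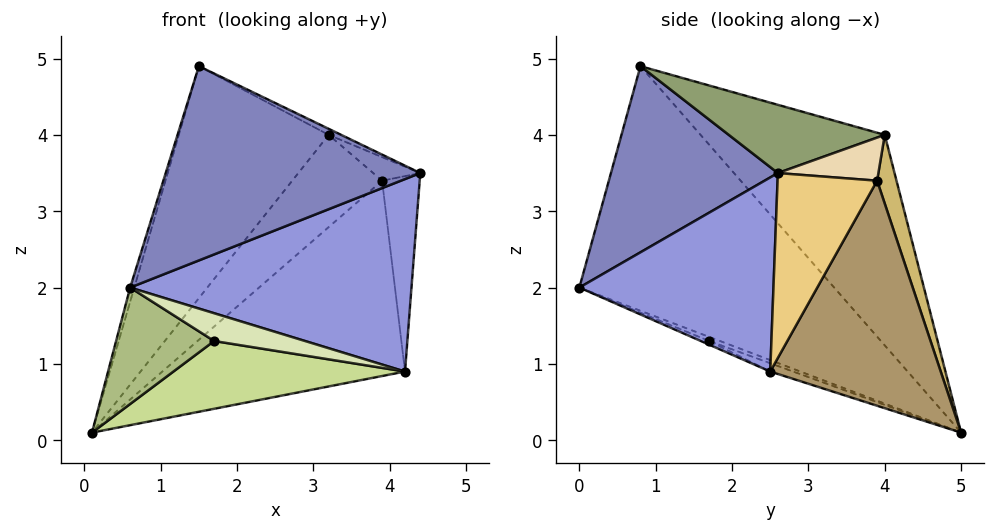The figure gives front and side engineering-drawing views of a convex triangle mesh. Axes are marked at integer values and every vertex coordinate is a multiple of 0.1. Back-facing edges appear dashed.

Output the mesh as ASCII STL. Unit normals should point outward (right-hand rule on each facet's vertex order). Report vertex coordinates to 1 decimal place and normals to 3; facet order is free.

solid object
 facet normal -0.956 0.016 0.292
  outer loop
   vertex 1.5 0.8 4.9
   vertex 0.1 5.0 0.1
   vertex 0.6 0.0 2.0
  endloop
 endfacet
 facet normal 0.547 -0.835 0.060
  outer loop
   vertex 1.5 0.8 4.9
   vertex 0.6 0.0 2.0
   vertex 4.4 2.6 3.5
  endloop
 endfacet
 facet normal 0.568 -0.823 -0.012
  outer loop
   vertex 4.2 2.5 0.9
   vertex 4.4 2.6 3.5
   vertex 0.6 0.0 2.0
  endloop
 endfacet
 facet normal -0.612 0.498 0.614
  outer loop
   vertex 3.2 4.0 4.0
   vertex 0.1 5.0 0.1
   vertex 1.5 0.8 4.9
  endloop
 endfacet
 facet normal 0.418 0.034 0.908
  outer loop
   vertex 3.2 4.0 4.0
   vertex 1.5 0.8 4.9
   vertex 4.4 2.6 3.5
  endloop
 endfacet
 facet normal -0.040 -0.358 -0.933
  outer loop
   vertex 1.7 1.7 1.3
   vertex 0.6 0.0 2.0
   vertex 0.1 5.0 0.1
  endloop
 endfacet
 facet normal -0.035 -0.357 -0.934
  outer loop
   vertex 1.7 1.7 1.3
   vertex 0.1 5.0 0.1
   vertex 4.2 2.5 0.9
  endloop
 endfacet
 facet normal -0.033 -0.362 -0.932
  outer loop
   vertex 1.7 1.7 1.3
   vertex 4.2 2.5 0.9
   vertex 0.6 0.0 2.0
  endloop
 endfacet
 facet normal 0.536 0.763 -0.363
  outer loop
   vertex 3.9 3.9 3.4
   vertex 4.2 2.5 0.9
   vertex 0.1 5.0 0.1
  endloop
 endfacet
 facet normal 0.210 0.974 0.083
  outer loop
   vertex 3.9 3.9 3.4
   vertex 0.1 5.0 0.1
   vertex 3.2 4.0 4.0
  endloop
 endfacet
 facet normal 0.932 0.352 -0.085
  outer loop
   vertex 3.9 3.9 3.4
   vertex 4.4 2.6 3.5
   vertex 4.2 2.5 0.9
  endloop
 endfacet
 facet normal 0.645 0.302 0.702
  outer loop
   vertex 3.9 3.9 3.4
   vertex 3.2 4.0 4.0
   vertex 4.4 2.6 3.5
  endloop
 endfacet
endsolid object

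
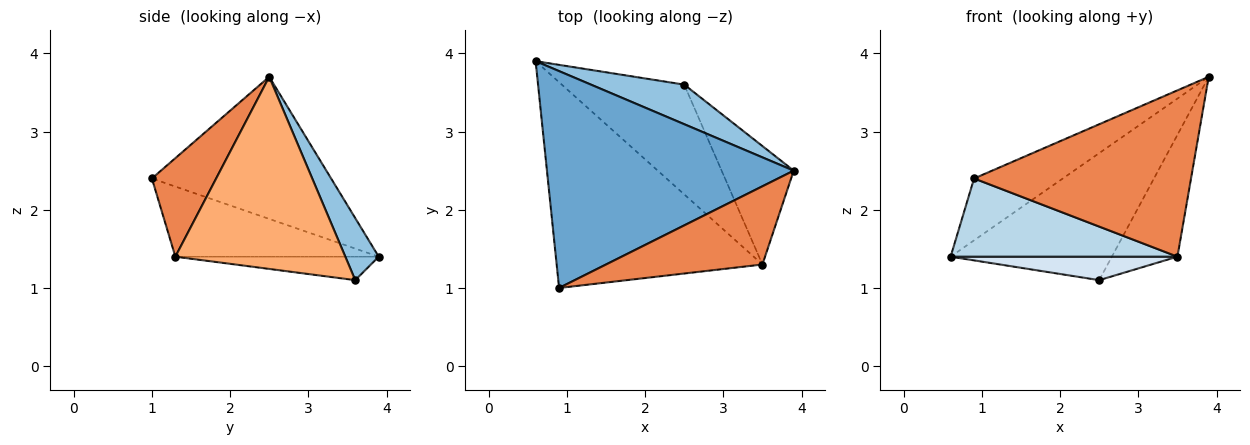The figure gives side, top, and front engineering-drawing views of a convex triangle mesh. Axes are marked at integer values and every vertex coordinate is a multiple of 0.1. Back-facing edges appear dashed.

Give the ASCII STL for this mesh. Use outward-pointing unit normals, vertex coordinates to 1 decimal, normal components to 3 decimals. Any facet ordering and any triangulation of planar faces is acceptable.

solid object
 facet normal -0.485 0.240 0.841
  outer loop
   vertex 0.9 1.0 2.4
   vertex 3.9 2.5 3.7
   vertex 0.6 3.9 1.4
  endloop
 endfacet
 facet normal 0.194 0.937 0.292
  outer loop
   vertex 2.5 3.6 1.1
   vertex 0.6 3.9 1.4
   vertex 3.9 2.5 3.7
  endloop
 endfacet
 facet normal -0.304 -0.339 -0.891
  outer loop
   vertex 3.5 1.3 1.4
   vertex 0.9 1.0 2.4
   vertex 0.6 3.9 1.4
  endloop
 endfacet
 facet normal -0.184 -0.205 -0.961
  outer loop
   vertex 3.5 1.3 1.4
   vertex 0.6 3.9 1.4
   vertex 2.5 3.6 1.1
  endloop
 endfacet
 facet normal 0.259 -0.874 0.411
  outer loop
   vertex 3.5 1.3 1.4
   vertex 3.9 2.5 3.7
   vertex 0.9 1.0 2.4
  endloop
 endfacet
 facet normal 0.881 0.340 -0.330
  outer loop
   vertex 3.5 1.3 1.4
   vertex 2.5 3.6 1.1
   vertex 3.9 2.5 3.7
  endloop
 endfacet
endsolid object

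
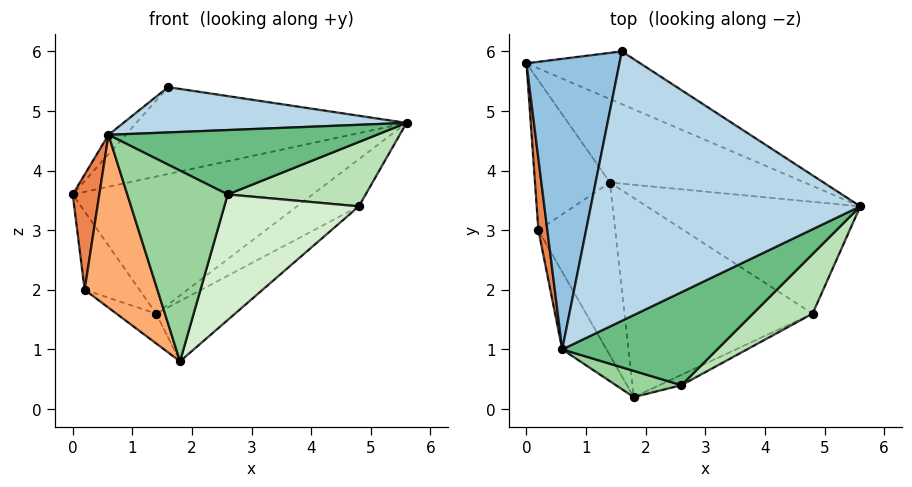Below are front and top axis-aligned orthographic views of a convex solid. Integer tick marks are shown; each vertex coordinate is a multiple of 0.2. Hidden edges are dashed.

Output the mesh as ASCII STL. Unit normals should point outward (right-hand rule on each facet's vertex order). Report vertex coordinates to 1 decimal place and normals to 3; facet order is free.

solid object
 facet normal 0.431 0.771 -0.469
  outer loop
   vertex 1.6 6.0 5.4
   vertex 5.6 3.4 4.8
   vertex 0.0 5.8 3.6
  endloop
 endfacet
 facet normal -0.749 0.044 0.661
  outer loop
   vertex 0.6 1.0 4.6
   vertex 1.6 6.0 5.4
   vertex 0.0 5.8 3.6
  endloop
 endfacet
 facet normal 0.040 -0.166 0.985
  outer loop
   vertex 0.6 1.0 4.6
   vertex 5.6 3.4 4.8
   vertex 1.6 6.0 5.4
  endloop
 endfacet
 facet normal 0.431 0.771 -0.469
  outer loop
   vertex 1.4 3.8 1.6
   vertex 0.0 5.8 3.6
   vertex 5.6 3.4 4.8
  endloop
 endfacet
 facet normal -0.992 -0.110 0.068
  outer loop
   vertex 0.2 3.0 2.0
   vertex 0.6 1.0 4.6
   vertex 0.0 5.8 3.6
  endloop
 endfacet
 facet normal -0.885 -0.424 -0.190
  outer loop
   vertex 0.2 3.0 2.0
   vertex 1.8 0.2 0.8
   vertex 0.6 1.0 4.6
  endloop
 endfacet
 facet normal -0.517 0.396 -0.759
  outer loop
   vertex 0.2 3.0 2.0
   vertex 0.0 5.8 3.6
   vertex 1.4 3.8 1.6
  endloop
 endfacet
 facet normal -0.404 0.155 -0.901
  outer loop
   vertex 0.2 3.0 2.0
   vertex 1.4 3.8 1.6
   vertex 1.8 0.2 0.8
  endloop
 endfacet
 facet normal 0.234 -0.553 0.799
  outer loop
   vertex 2.6 0.4 3.6
   vertex 5.6 3.4 4.8
   vertex 0.6 1.0 4.6
  endloop
 endfacet
 facet normal -0.223 -0.966 0.133
  outer loop
   vertex 2.6 0.4 3.6
   vertex 0.6 1.0 4.6
   vertex 1.8 0.2 0.8
  endloop
 endfacet
 facet normal 0.419 -0.666 0.617
  outer loop
   vertex 4.8 1.6 3.4
   vertex 5.6 3.4 4.8
   vertex 2.6 0.4 3.6
  endloop
 endfacet
 facet normal 0.473 -0.878 -0.072
  outer loop
   vertex 4.8 1.6 3.4
   vertex 2.6 0.4 3.6
   vertex 1.8 0.2 0.8
  endloop
 endfacet
 facet normal 0.594 0.312 -0.741
  outer loop
   vertex 4.8 1.6 3.4
   vertex 1.4 3.8 1.6
   vertex 5.6 3.4 4.8
  endloop
 endfacet
 facet normal 0.570 0.238 -0.786
  outer loop
   vertex 4.8 1.6 3.4
   vertex 1.8 0.2 0.8
   vertex 1.4 3.8 1.6
  endloop
 endfacet
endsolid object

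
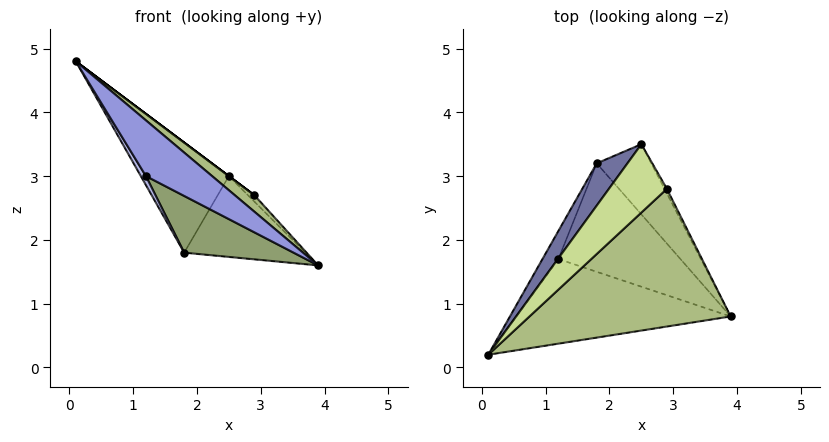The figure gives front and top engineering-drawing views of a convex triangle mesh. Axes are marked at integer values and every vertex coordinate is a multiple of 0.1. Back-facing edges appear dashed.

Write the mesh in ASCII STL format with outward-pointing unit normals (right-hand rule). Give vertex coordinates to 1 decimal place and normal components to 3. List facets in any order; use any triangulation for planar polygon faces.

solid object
 facet normal -0.712 0.655 0.252
  outer loop
   vertex 1.8 3.2 1.8
   vertex 0.1 0.2 4.8
   vertex 2.5 3.5 3.0
  endloop
 endfacet
 facet normal 0.625 0.589 -0.512
  outer loop
   vertex 1.8 3.2 1.8
   vertex 2.5 3.5 3.0
   vertex 3.9 0.8 1.6
  endloop
 endfacet
 facet normal -0.525 -0.468 -0.711
  outer loop
   vertex 1.2 1.7 3.0
   vertex 3.9 0.8 1.6
   vertex 0.1 0.2 4.8
  endloop
 endfacet
 facet normal -0.753 -0.201 -0.627
  outer loop
   vertex 1.2 1.7 3.0
   vertex 0.1 0.2 4.8
   vertex 1.8 3.2 1.8
  endloop
 endfacet
 facet normal -0.523 -0.395 -0.755
  outer loop
   vertex 1.2 1.7 3.0
   vertex 1.8 3.2 1.8
   vertex 3.9 0.8 1.6
  endloop
 endfacet
 facet normal 0.650 -0.090 0.755
  outer loop
   vertex 2.9 2.8 2.7
   vertex 0.1 0.2 4.8
   vertex 3.9 0.8 1.6
  endloop
 endfacet
 facet normal 0.600 0.000 0.800
  outer loop
   vertex 2.9 2.8 2.7
   vertex 2.5 3.5 3.0
   vertex 0.1 0.2 4.8
  endloop
 endfacet
 facet normal 0.703 0.579 -0.413
  outer loop
   vertex 2.9 2.8 2.7
   vertex 3.9 0.8 1.6
   vertex 2.5 3.5 3.0
  endloop
 endfacet
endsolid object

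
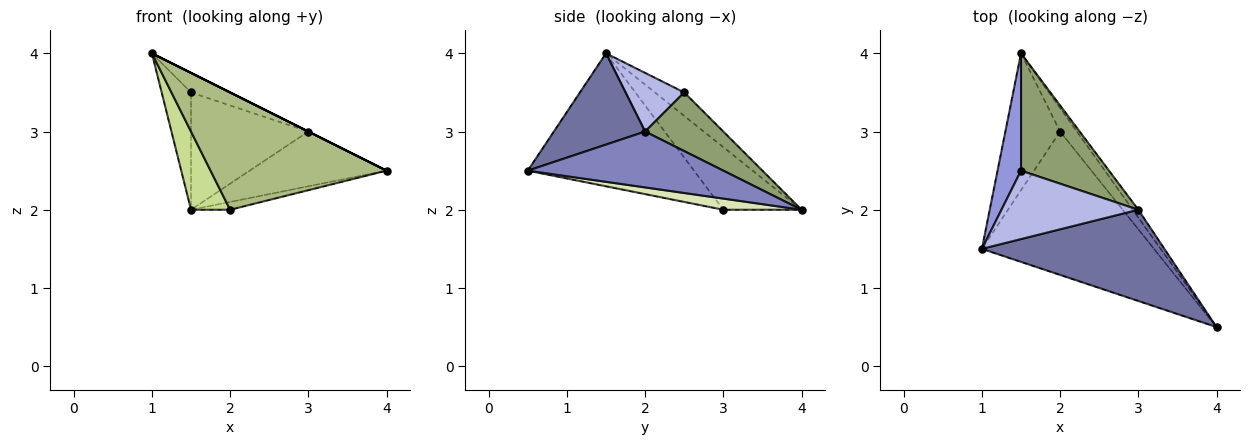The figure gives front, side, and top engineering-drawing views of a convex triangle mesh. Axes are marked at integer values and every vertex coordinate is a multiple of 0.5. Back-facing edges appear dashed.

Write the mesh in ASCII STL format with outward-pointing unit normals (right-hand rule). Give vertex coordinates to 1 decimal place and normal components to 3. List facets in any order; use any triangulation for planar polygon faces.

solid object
 facet normal 0.447 0.000 0.894
  outer loop
   vertex 3.0 2.0 3.0
   vertex 1.0 1.5 4.0
   vertex 4.0 0.5 2.5
  endloop
 endfacet
 facet normal 0.816 0.572 -0.082
  outer loop
   vertex 3.0 2.0 3.0
   vertex 4.0 0.5 2.5
   vertex 1.5 4.0 2.0
  endloop
 endfacet
 facet normal -0.577 0.577 0.577
  outer loop
   vertex 1.5 2.5 3.5
   vertex 1.5 4.0 2.0
   vertex 1.0 1.5 4.0
  endloop
 endfacet
 facet normal 0.381 0.254 0.889
  outer loop
   vertex 1.5 2.5 3.5
   vertex 1.0 1.5 4.0
   vertex 3.0 2.0 3.0
  endloop
 endfacet
 facet normal 0.426 0.640 0.640
  outer loop
   vertex 1.5 2.5 3.5
   vertex 3.0 2.0 3.0
   vertex 1.5 4.0 2.0
  endloop
 endfacet
 facet normal -0.513 -0.543 -0.664
  outer loop
   vertex 2.0 3.0 2.0
   vertex 4.0 0.5 2.5
   vertex 1.0 1.5 4.0
  endloop
 endfacet
 facet normal -0.704 -0.352 -0.616
  outer loop
   vertex 2.0 3.0 2.0
   vertex 1.0 1.5 4.0
   vertex 1.5 4.0 2.0
  endloop
 endfacet
 facet normal 0.535 0.267 -0.802
  outer loop
   vertex 2.0 3.0 2.0
   vertex 1.5 4.0 2.0
   vertex 4.0 0.5 2.5
  endloop
 endfacet
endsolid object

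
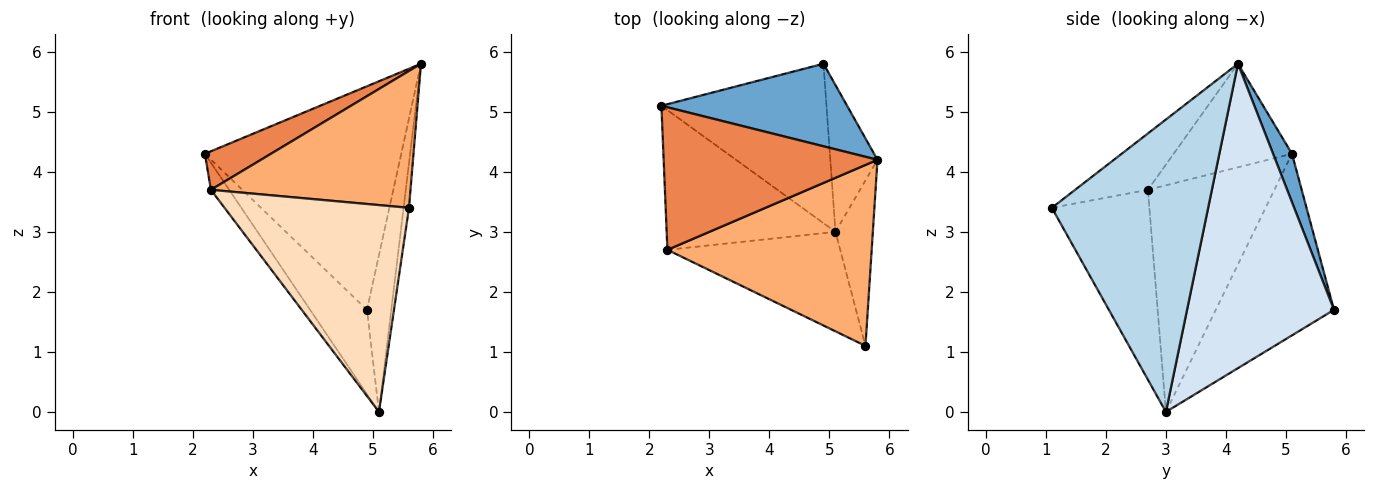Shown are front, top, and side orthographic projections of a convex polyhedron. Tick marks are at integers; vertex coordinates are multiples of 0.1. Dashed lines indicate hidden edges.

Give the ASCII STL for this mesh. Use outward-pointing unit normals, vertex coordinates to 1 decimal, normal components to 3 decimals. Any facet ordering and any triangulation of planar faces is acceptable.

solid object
 facet normal 0.090 0.934 0.345
  outer loop
   vertex 4.9 5.8 1.7
   vertex 2.2 5.1 4.3
   vertex 5.8 4.2 5.8
  endloop
 endfacet
 facet normal -0.697 0.335 -0.634
  outer loop
   vertex 5.1 3.0 0.0
   vertex 2.2 5.1 4.3
   vertex 4.9 5.8 1.7
  endloop
 endfacet
 facet normal 0.991 0.034 -0.127
  outer loop
   vertex 5.1 3.0 0.0
   vertex 5.8 4.2 5.8
   vertex 5.6 1.1 3.4
  endloop
 endfacet
 facet normal 0.975 0.161 -0.151
  outer loop
   vertex 5.1 3.0 0.0
   vertex 4.9 5.8 1.7
   vertex 5.8 4.2 5.8
  endloop
 endfacet
 facet normal -0.423 -0.236 0.875
  outer loop
   vertex 2.3 2.7 3.7
   vertex 5.8 4.2 5.8
   vertex 2.2 5.1 4.3
  endloop
 endfacet
 facet normal -0.215 -0.589 0.779
  outer loop
   vertex 2.3 2.7 3.7
   vertex 5.6 1.1 3.4
   vertex 5.8 4.2 5.8
  endloop
 endfacet
 facet normal -0.797 0.115 -0.593
  outer loop
   vertex 2.3 2.7 3.7
   vertex 2.2 5.1 4.3
   vertex 5.1 3.0 0.0
  endloop
 endfacet
 facet normal -0.430 -0.814 -0.391
  outer loop
   vertex 2.3 2.7 3.7
   vertex 5.1 3.0 0.0
   vertex 5.6 1.1 3.4
  endloop
 endfacet
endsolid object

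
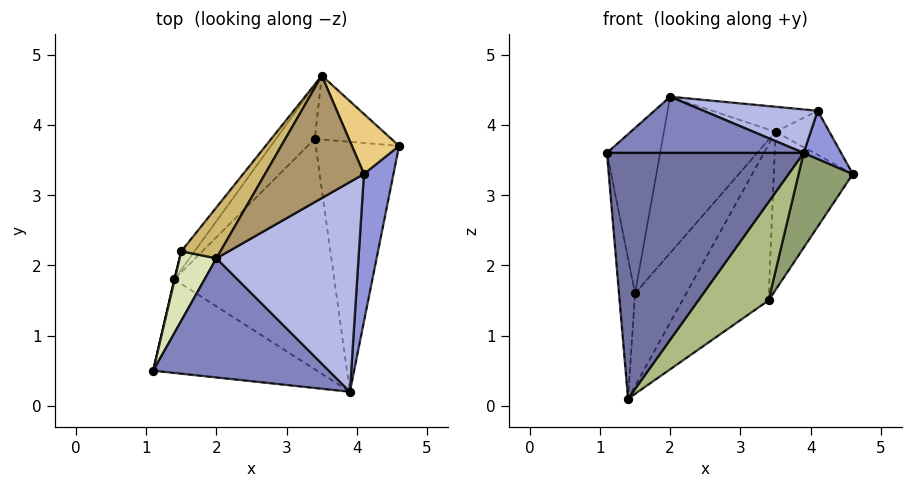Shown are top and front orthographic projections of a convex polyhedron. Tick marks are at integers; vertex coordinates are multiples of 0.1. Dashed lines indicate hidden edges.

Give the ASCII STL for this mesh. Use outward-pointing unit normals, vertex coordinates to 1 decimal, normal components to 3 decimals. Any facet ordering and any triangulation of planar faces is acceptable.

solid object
 facet normal -0.100 -0.930 -0.354
  outer loop
   vertex 1.4 1.8 0.1
   vertex 3.9 0.2 3.6
   vertex 1.1 0.5 3.6
  endloop
 endfacet
 facet normal -0.046 -0.426 0.904
  outer loop
   vertex 2.0 2.1 4.4
   vertex 1.1 0.5 3.6
   vertex 3.9 0.2 3.6
  endloop
 endfacet
 facet normal 0.891 -0.141 0.432
  outer loop
   vertex 4.1 3.3 4.2
   vertex 3.9 0.2 3.6
   vertex 4.6 3.7 3.3
  endloop
 endfacet
 facet normal 0.205 -0.199 0.958
  outer loop
   vertex 4.1 3.3 4.2
   vertex 2.0 2.1 4.4
   vertex 3.9 0.2 3.6
  endloop
 endfacet
 facet normal 0.808 -0.209 -0.550
  outer loop
   vertex 3.4 3.8 1.5
   vertex 4.6 3.7 3.3
   vertex 3.9 0.2 3.6
  endloop
 endfacet
 facet normal 0.720 -0.273 -0.639
  outer loop
   vertex 3.4 3.8 1.5
   vertex 3.9 0.2 3.6
   vertex 1.4 1.8 0.1
  endloop
 endfacet
 facet normal -0.973 0.232 0.003
  outer loop
   vertex 1.5 2.2 1.6
   vertex 1.4 1.8 0.1
   vertex 1.1 0.5 3.6
  endloop
 endfacet
 facet normal -0.893 0.415 0.174
  outer loop
   vertex 1.5 2.2 1.6
   vertex 1.1 0.5 3.6
   vertex 2.0 2.1 4.4
  endloop
 endfacet
 facet normal -0.021 0.201 0.979
  outer loop
   vertex 3.5 4.7 3.9
   vertex 2.0 2.1 4.4
   vertex 4.1 3.3 4.2
  endloop
 endfacet
 facet normal -0.839 0.517 0.168
  outer loop
   vertex 3.5 4.7 3.9
   vertex 1.5 2.2 1.6
   vertex 2.0 2.1 4.4
  endloop
 endfacet
 facet normal 0.699 0.423 0.576
  outer loop
   vertex 3.5 4.7 3.9
   vertex 4.1 3.3 4.2
   vertex 4.6 3.7 3.3
  endloop
 endfacet
 facet normal 0.538 0.781 -0.315
  outer loop
   vertex 3.5 4.7 3.9
   vertex 4.6 3.7 3.3
   vertex 3.4 3.8 1.5
  endloop
 endfacet
 facet normal -0.583 0.768 -0.264
  outer loop
   vertex 3.5 4.7 3.9
   vertex 3.4 3.8 1.5
   vertex 1.4 1.8 0.1
  endloop
 endfacet
 facet normal -0.708 0.693 -0.138
  outer loop
   vertex 3.5 4.7 3.9
   vertex 1.4 1.8 0.1
   vertex 1.5 2.2 1.6
  endloop
 endfacet
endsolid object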